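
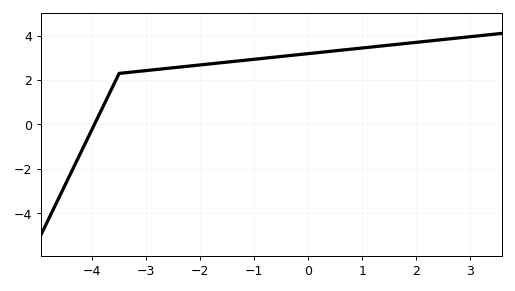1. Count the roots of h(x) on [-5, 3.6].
1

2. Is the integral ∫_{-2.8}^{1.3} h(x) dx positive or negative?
positive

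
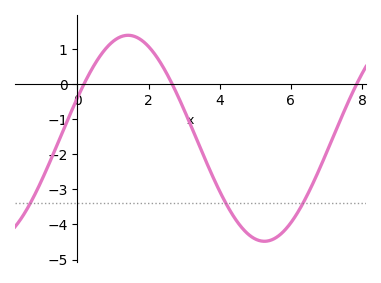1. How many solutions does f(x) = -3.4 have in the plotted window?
3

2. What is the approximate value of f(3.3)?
-1.4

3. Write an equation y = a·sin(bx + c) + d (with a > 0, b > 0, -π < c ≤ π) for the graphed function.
y = 2.94sin(0.82x + 0.4) - 1.54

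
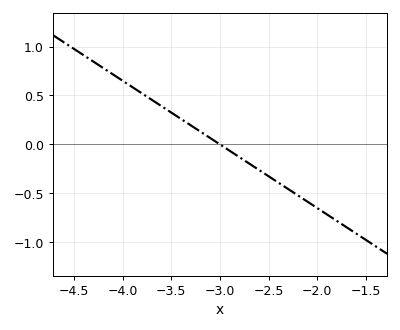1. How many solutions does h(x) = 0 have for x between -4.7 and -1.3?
1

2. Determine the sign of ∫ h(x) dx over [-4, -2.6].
positive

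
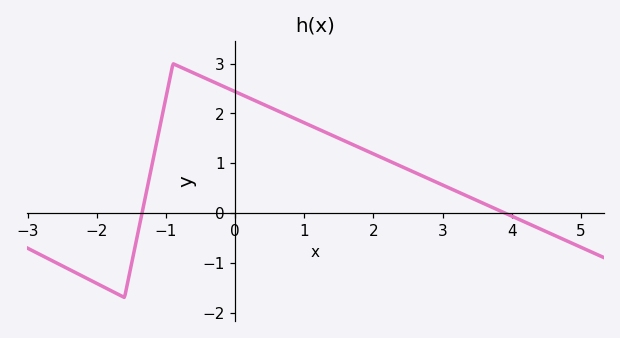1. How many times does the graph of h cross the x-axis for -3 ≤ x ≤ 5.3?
2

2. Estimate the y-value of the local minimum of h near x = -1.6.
-1.7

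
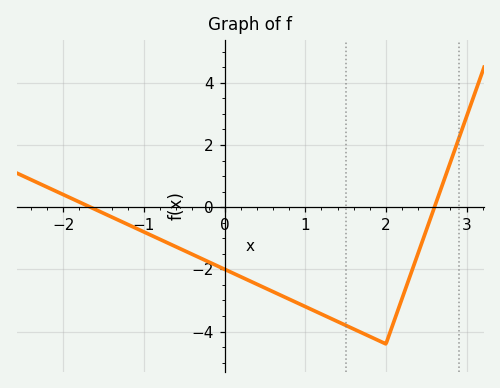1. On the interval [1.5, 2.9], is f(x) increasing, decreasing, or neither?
neither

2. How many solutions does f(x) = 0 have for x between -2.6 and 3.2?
2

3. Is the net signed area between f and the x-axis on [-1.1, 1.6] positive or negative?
negative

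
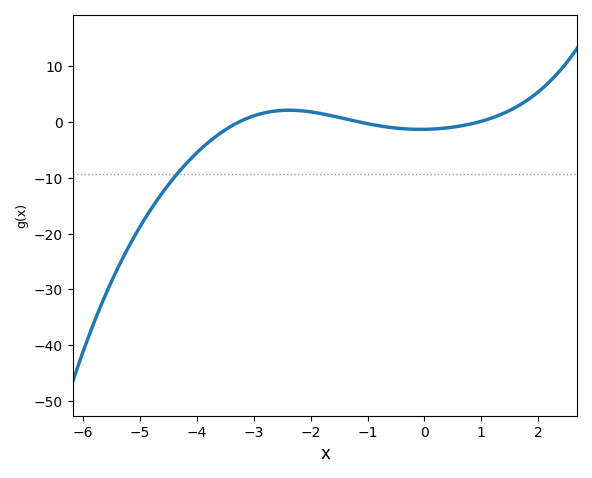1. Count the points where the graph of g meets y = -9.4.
1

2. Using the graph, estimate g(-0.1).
-1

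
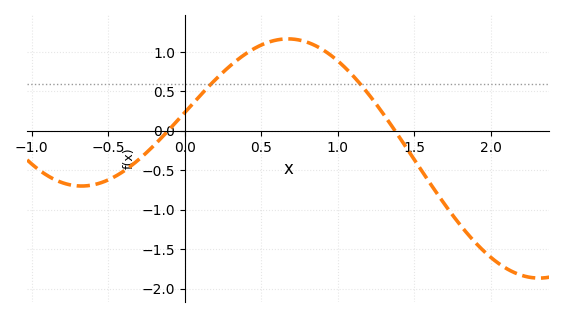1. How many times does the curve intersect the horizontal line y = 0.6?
2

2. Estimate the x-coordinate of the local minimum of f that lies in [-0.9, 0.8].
-0.7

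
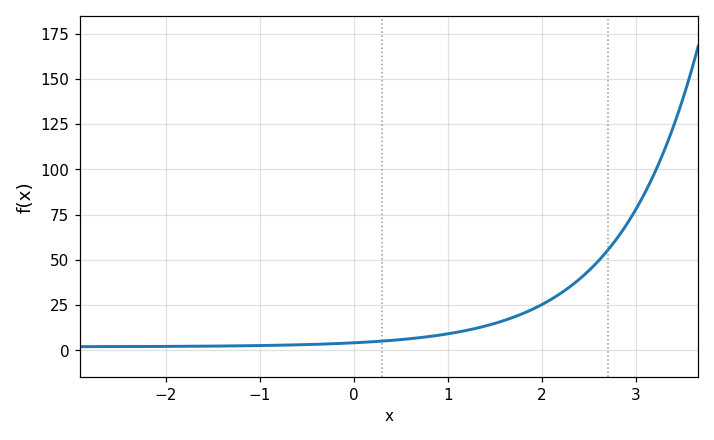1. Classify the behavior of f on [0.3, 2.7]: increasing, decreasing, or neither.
increasing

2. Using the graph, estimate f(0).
4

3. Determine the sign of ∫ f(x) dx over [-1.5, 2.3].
positive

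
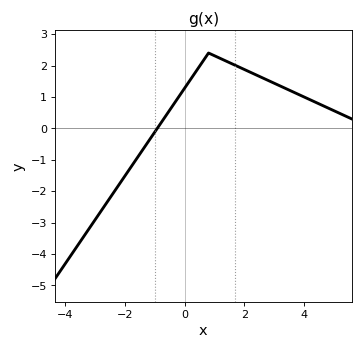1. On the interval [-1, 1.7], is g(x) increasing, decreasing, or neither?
neither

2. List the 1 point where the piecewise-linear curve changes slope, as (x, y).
(0.8, 2.4)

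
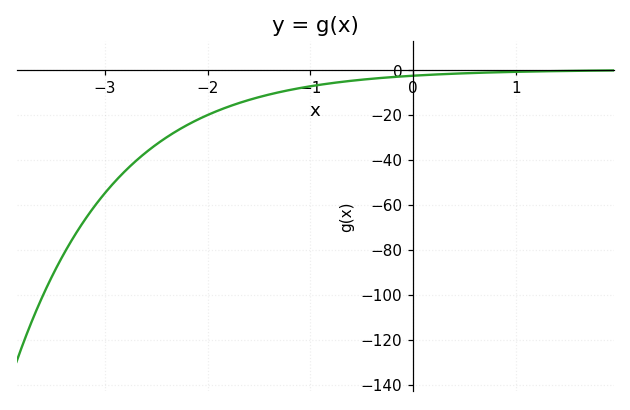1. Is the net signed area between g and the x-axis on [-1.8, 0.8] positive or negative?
negative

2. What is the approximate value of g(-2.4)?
-29.9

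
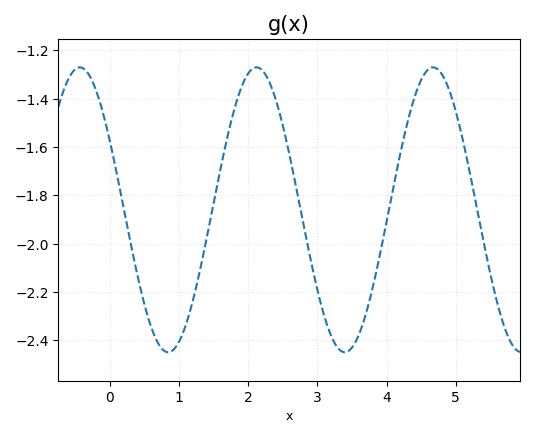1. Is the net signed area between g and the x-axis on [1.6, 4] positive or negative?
negative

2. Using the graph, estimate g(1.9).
-1.36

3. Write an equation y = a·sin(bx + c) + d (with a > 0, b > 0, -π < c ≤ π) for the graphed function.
y = 0.59sin(2.5x + 2.6) - 1.86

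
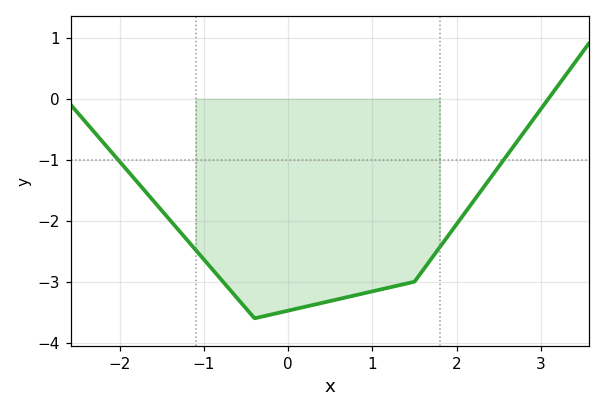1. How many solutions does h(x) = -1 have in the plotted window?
2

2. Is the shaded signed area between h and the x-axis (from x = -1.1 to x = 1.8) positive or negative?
negative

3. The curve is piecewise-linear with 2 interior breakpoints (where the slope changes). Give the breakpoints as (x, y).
(-0.4, -3.6); (1.5, -3)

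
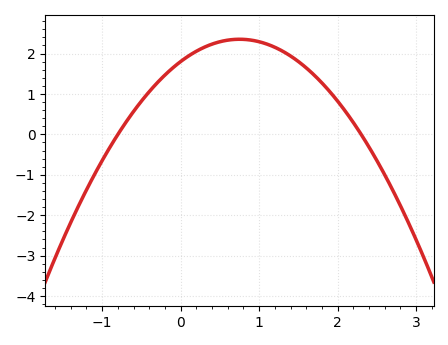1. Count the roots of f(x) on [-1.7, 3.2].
2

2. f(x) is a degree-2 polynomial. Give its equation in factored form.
y = -0.98(x + 0.8)(x - 2.3)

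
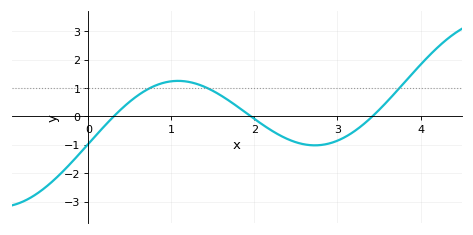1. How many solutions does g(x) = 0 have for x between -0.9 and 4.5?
3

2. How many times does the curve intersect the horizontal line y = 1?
3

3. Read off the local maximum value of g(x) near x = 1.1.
1.3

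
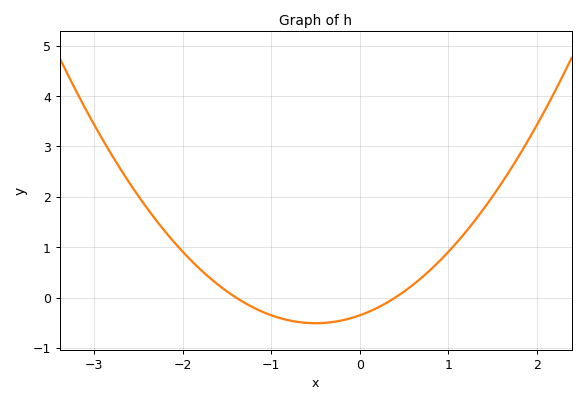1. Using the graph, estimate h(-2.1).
1.1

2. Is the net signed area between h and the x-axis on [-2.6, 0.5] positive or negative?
positive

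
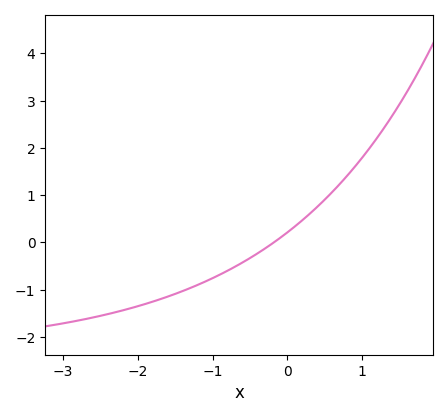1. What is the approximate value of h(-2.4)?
-1.5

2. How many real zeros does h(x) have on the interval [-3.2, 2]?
1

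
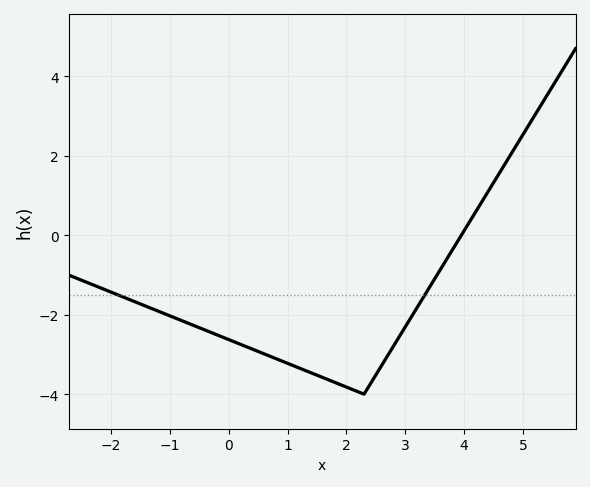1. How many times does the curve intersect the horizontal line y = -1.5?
2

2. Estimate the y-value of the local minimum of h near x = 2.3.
-4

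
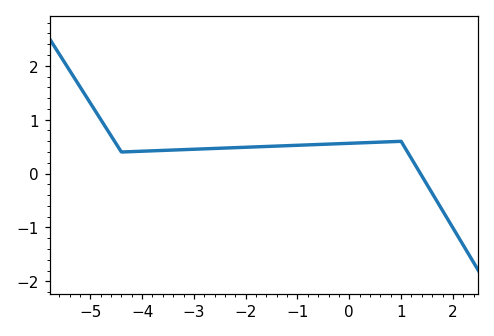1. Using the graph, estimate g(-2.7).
0.5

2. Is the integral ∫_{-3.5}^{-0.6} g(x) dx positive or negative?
positive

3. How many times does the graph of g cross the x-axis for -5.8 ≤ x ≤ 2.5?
1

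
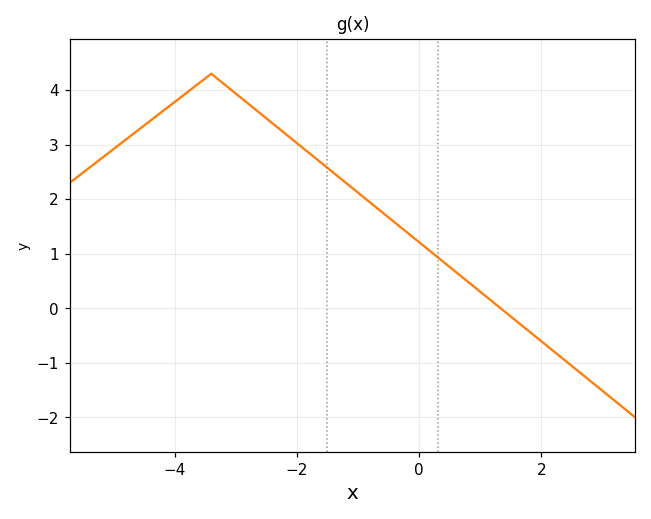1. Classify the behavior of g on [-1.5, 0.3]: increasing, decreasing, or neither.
decreasing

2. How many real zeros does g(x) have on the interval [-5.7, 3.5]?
1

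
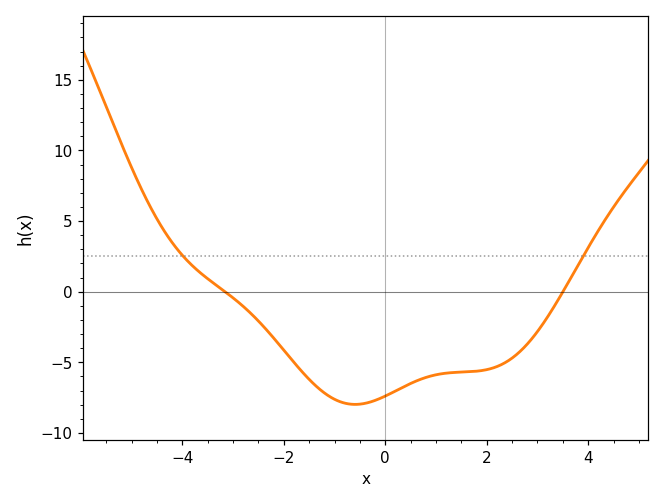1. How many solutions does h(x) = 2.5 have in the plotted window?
2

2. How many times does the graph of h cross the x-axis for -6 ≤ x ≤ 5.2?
2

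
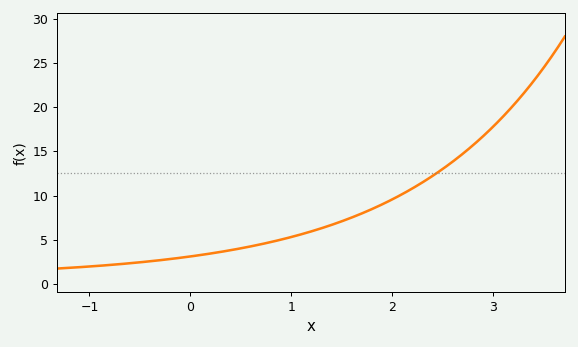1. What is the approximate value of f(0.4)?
4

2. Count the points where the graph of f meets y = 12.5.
1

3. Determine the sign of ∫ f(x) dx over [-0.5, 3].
positive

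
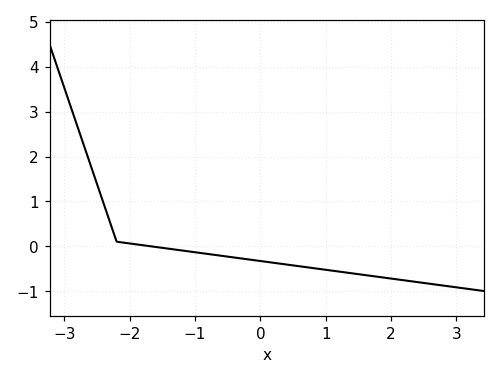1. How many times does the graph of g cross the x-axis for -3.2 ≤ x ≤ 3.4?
1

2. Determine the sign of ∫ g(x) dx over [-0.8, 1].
negative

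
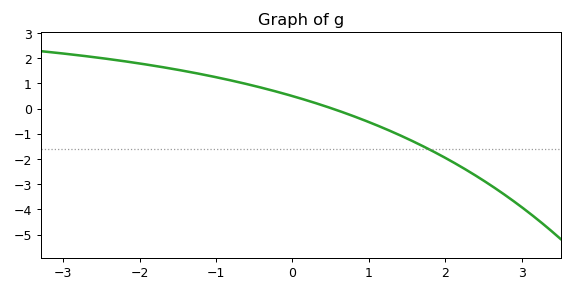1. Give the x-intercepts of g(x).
0.5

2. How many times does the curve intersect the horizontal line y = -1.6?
1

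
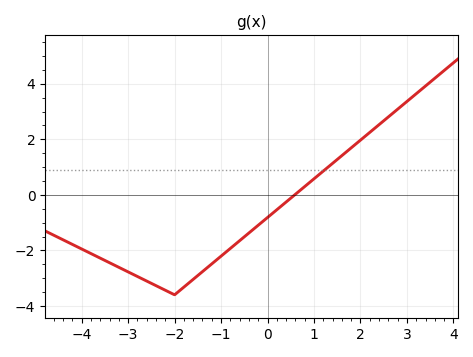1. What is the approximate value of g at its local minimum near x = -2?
-3.6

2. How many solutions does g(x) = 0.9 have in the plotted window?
1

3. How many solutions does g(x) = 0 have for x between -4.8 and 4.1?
1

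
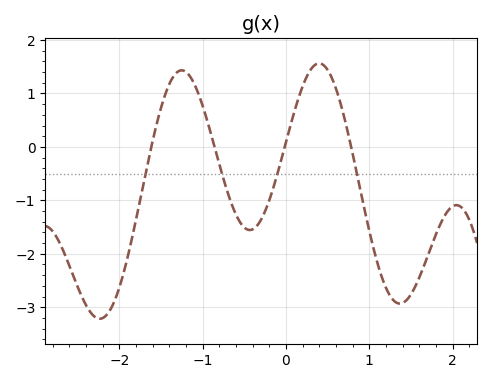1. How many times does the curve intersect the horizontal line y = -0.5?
4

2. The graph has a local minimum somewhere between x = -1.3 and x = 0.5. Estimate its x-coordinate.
-0.435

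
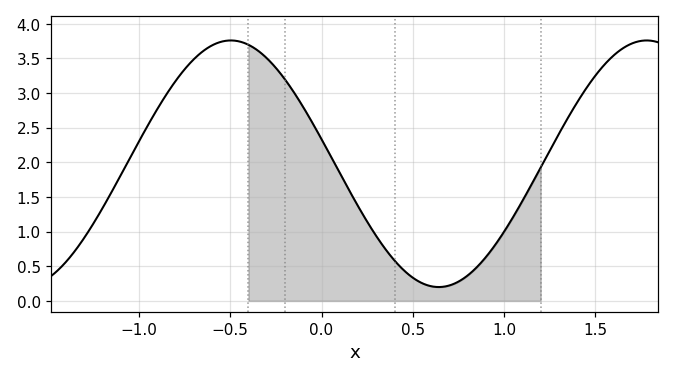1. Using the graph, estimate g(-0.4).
3.7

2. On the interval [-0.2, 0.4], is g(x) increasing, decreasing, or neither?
decreasing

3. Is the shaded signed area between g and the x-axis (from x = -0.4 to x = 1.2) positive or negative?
positive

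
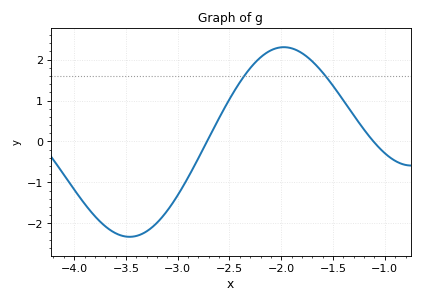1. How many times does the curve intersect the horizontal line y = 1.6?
2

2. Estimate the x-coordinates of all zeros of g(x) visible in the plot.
-2.7, -1.1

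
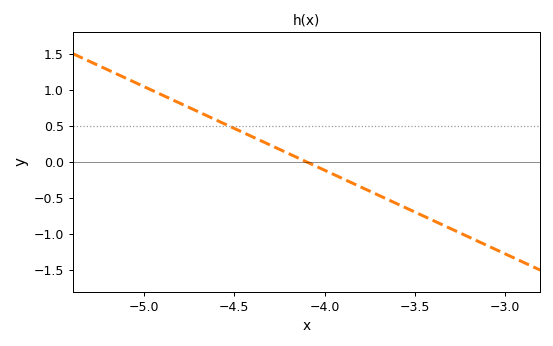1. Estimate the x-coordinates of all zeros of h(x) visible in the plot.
-4.1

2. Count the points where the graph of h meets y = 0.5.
1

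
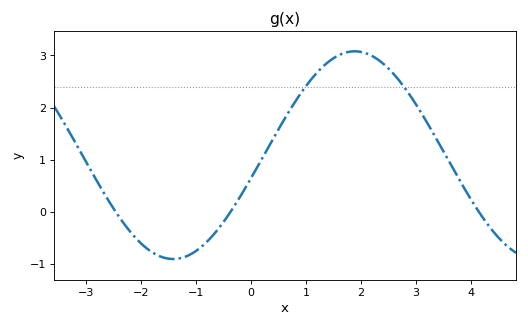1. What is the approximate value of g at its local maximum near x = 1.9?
3.1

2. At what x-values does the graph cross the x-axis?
-2.4, -0.4, 4.2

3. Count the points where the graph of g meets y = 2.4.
2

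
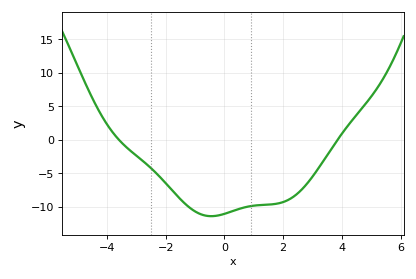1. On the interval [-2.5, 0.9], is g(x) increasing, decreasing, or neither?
neither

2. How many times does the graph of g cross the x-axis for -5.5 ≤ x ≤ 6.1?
2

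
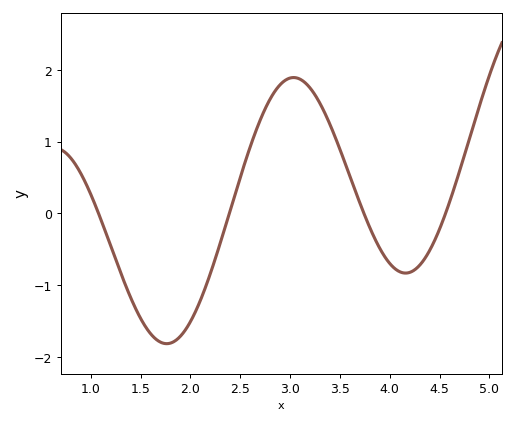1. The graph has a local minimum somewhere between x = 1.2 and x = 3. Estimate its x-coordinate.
1.8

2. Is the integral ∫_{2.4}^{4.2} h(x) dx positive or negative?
positive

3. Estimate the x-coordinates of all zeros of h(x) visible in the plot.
1.1, 2.4, 3.7, 4.6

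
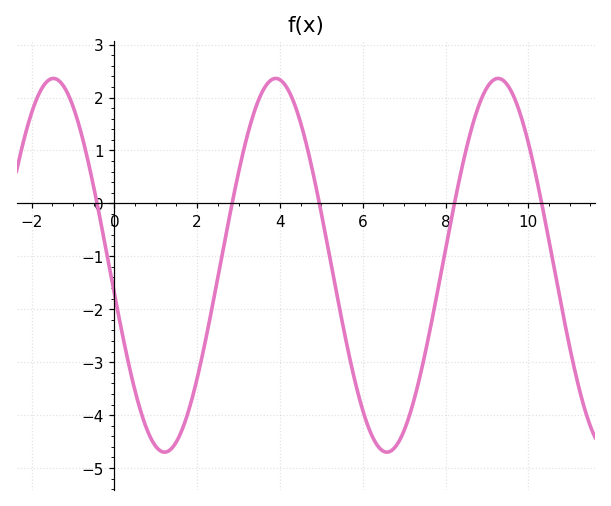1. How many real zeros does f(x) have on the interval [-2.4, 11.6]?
5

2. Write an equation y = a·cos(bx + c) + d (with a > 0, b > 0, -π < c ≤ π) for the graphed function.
y = 3.53cos(1.2x + 1.7) - 1.17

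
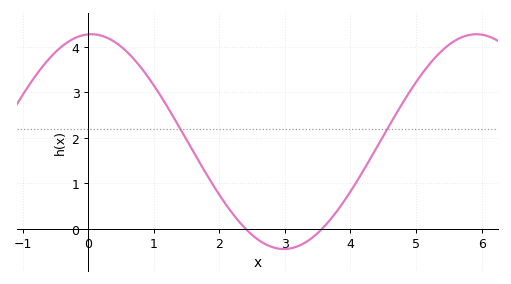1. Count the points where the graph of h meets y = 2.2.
2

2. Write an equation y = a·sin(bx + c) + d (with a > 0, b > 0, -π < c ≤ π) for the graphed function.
y = 2.36sin(1.07x + 1.52) + 1.92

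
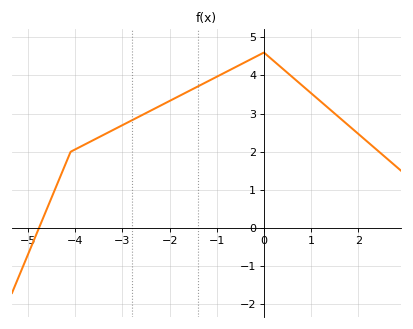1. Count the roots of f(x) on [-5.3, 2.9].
1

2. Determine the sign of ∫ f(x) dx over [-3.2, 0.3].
positive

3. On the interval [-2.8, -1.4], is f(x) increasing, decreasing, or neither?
increasing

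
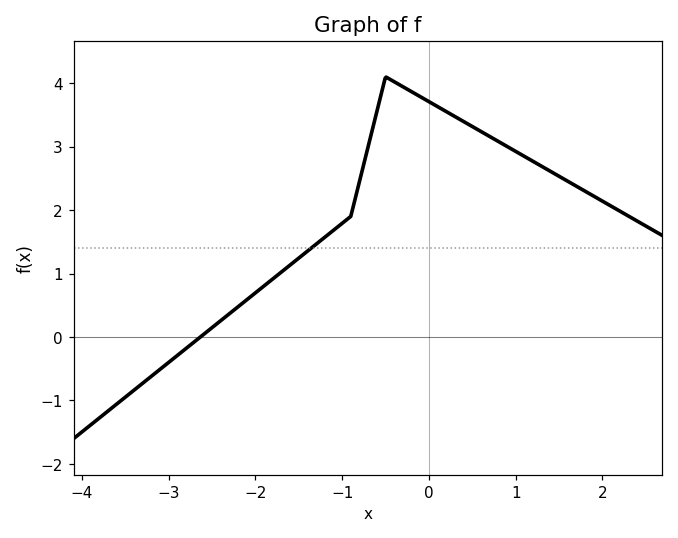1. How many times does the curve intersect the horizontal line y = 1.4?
1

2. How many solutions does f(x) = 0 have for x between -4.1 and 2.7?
1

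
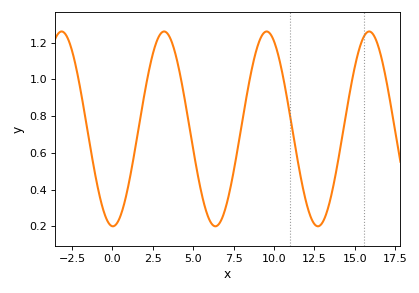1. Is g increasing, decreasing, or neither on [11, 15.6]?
neither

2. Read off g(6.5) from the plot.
0.204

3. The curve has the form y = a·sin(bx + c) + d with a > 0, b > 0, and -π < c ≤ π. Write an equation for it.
y = 0.53sin(0.99x - 1.6) + 0.73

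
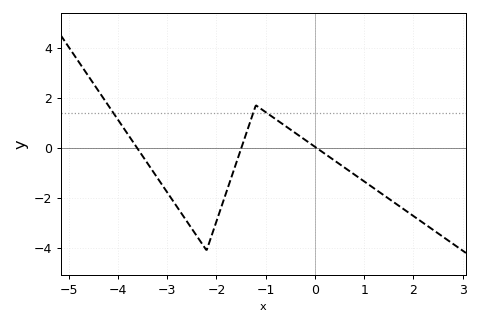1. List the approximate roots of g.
-3.6, -1.4, 0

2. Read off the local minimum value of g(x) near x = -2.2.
-4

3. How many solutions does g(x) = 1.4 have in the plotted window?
3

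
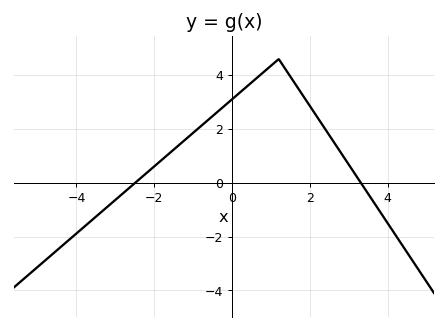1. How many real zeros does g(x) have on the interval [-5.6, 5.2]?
2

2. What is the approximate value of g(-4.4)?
-2.4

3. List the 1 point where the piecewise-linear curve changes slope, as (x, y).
(1.2, 4.6)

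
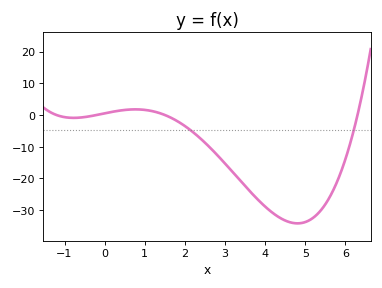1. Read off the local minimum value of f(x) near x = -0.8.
-0.905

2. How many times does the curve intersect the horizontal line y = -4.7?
2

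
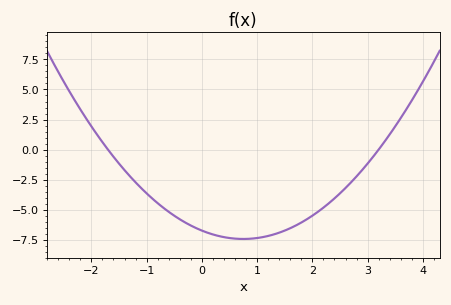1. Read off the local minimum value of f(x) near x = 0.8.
-7.44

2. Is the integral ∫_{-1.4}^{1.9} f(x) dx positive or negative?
negative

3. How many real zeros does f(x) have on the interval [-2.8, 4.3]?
2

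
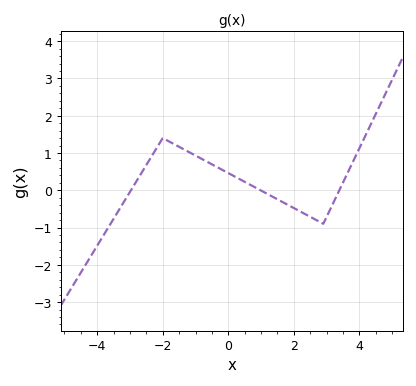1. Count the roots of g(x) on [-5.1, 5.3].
3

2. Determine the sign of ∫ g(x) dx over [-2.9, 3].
positive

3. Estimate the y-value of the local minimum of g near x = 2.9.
-0.899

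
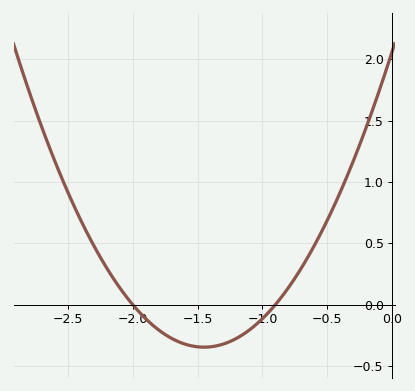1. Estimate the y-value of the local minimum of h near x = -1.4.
-0.35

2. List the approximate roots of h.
-2, -0.9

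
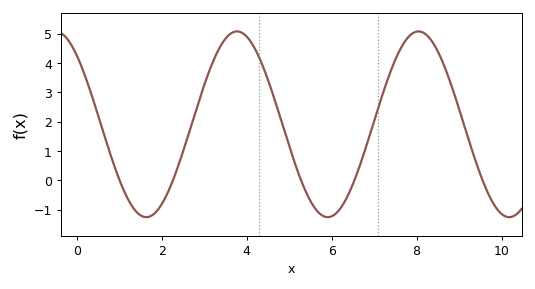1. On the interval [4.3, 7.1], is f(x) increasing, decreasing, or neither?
neither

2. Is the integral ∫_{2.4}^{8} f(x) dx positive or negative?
positive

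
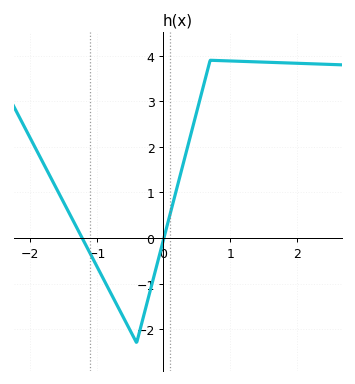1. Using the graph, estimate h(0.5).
2.8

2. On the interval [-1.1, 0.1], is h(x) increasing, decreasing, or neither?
neither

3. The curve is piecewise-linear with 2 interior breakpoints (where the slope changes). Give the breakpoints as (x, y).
(-0.4, -2.3); (0.7, 3.9)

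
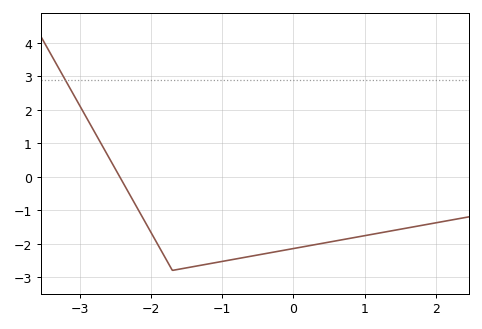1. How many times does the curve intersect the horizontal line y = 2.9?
1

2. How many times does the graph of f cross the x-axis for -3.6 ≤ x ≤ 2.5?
1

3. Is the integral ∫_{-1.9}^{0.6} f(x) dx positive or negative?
negative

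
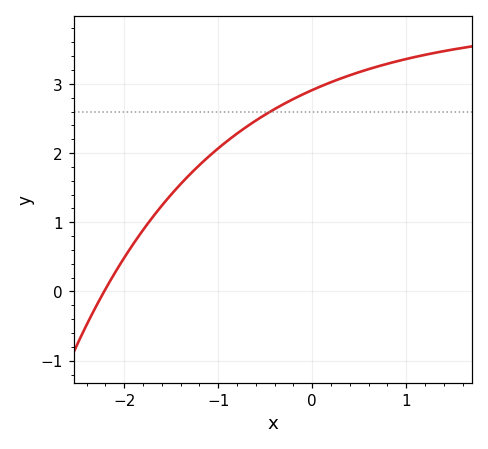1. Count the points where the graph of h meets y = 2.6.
1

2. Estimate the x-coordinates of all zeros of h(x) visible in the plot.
-2.21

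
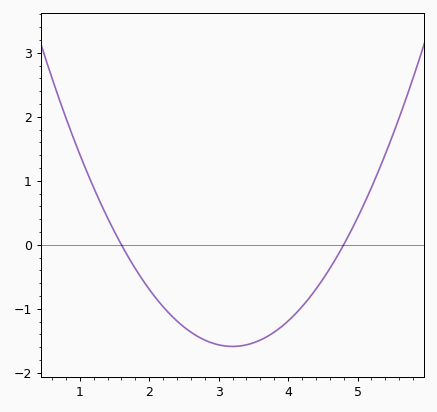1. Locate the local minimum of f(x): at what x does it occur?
3.2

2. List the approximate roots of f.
1.6, 4.8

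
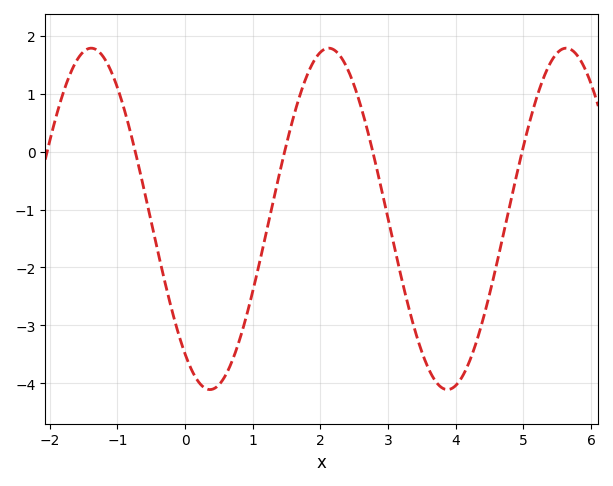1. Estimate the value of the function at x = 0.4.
-4.11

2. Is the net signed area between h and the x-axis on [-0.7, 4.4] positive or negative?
negative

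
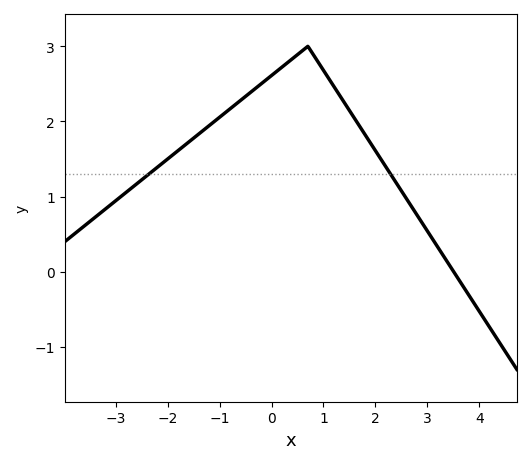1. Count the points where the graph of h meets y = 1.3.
2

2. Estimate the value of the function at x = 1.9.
1.72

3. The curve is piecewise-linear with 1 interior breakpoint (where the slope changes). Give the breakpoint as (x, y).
(0.7, 3)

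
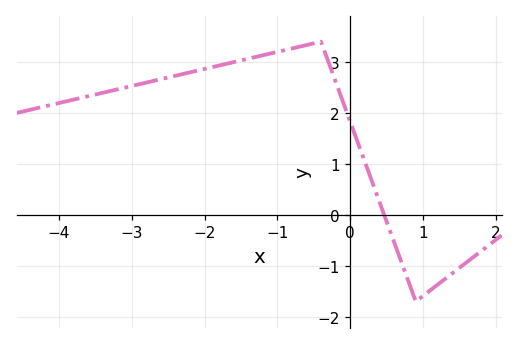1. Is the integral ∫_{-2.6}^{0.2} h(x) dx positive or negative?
positive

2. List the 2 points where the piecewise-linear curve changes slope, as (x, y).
(-0.4, 3.4); (0.9, -1.7)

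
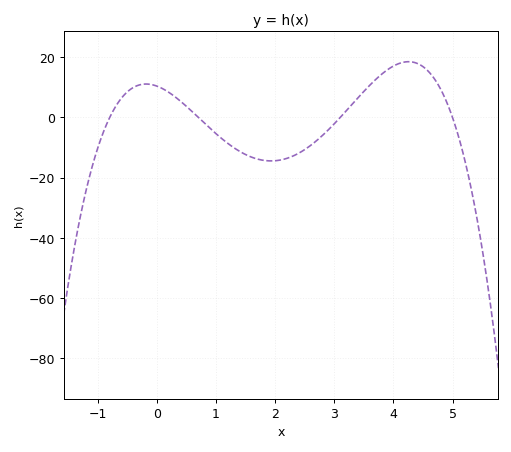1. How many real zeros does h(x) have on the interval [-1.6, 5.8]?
4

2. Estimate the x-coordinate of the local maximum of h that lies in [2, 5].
4.3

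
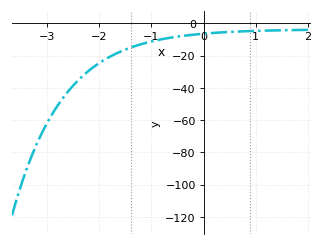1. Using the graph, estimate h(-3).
-61.6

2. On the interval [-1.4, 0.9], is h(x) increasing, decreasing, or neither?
increasing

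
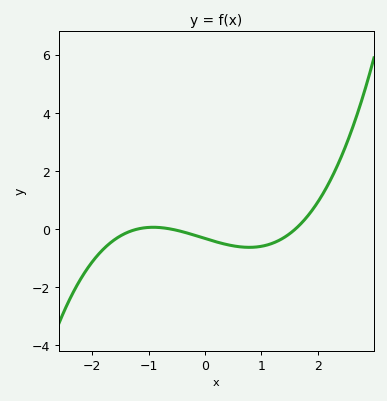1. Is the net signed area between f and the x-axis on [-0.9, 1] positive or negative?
negative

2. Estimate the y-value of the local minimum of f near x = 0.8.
-0.627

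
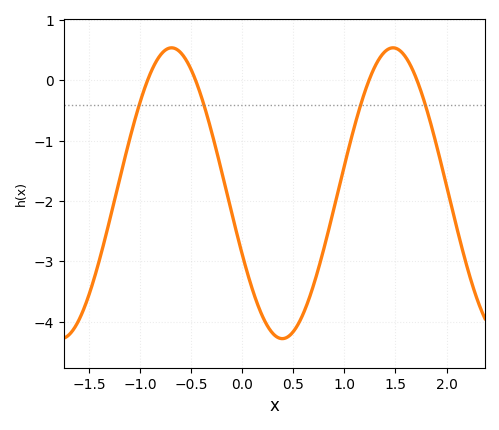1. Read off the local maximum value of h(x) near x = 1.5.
0.5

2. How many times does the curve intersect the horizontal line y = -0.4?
4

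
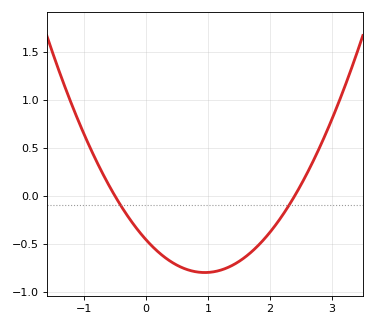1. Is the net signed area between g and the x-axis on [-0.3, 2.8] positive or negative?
negative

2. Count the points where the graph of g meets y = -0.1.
2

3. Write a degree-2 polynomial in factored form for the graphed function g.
y = 0.38(x + 0.5)(x - 2.4)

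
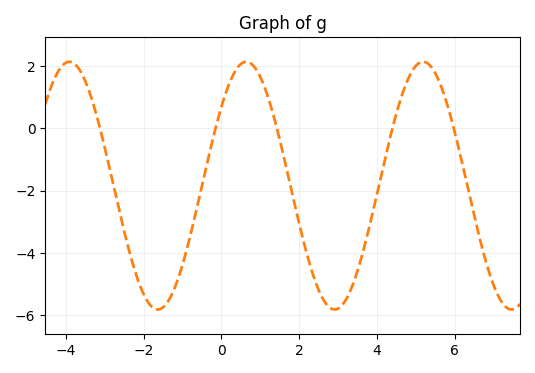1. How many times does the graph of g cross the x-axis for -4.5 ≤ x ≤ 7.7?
5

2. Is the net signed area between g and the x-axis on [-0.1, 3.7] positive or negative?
negative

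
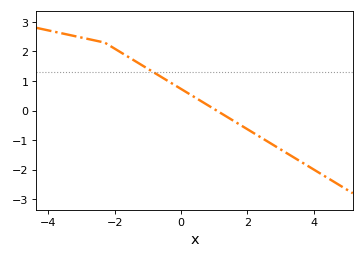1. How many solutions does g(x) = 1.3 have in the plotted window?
1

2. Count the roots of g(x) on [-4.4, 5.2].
1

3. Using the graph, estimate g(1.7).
-0.4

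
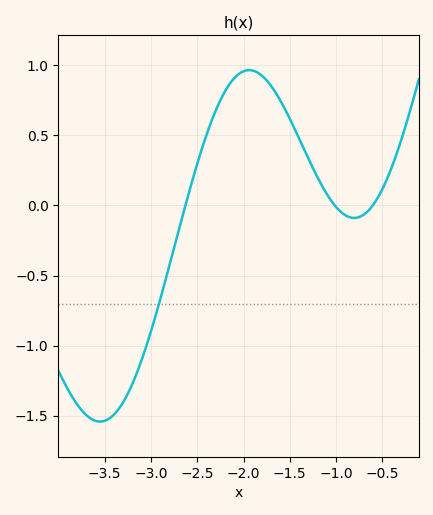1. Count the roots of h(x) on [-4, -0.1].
3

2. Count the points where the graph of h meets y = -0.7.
1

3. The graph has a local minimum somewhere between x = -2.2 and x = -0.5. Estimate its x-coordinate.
-0.805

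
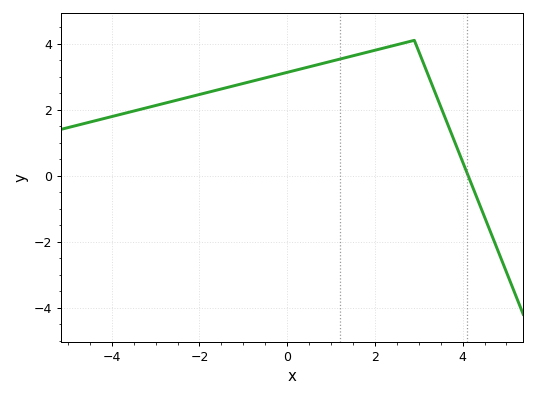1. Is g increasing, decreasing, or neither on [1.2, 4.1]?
neither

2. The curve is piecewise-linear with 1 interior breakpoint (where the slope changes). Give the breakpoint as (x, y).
(2.9, 4.1)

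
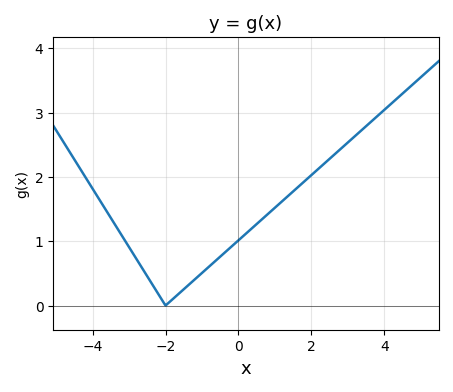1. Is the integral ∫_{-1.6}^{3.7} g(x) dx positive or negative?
positive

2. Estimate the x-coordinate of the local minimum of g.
-2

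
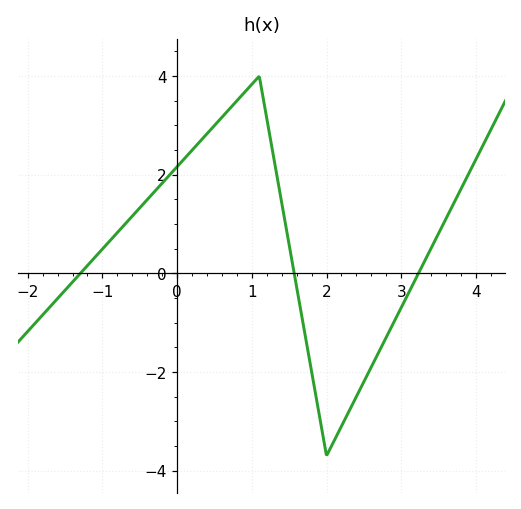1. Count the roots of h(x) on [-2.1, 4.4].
3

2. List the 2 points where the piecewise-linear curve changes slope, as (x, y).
(1.1, 4); (2, -3.7)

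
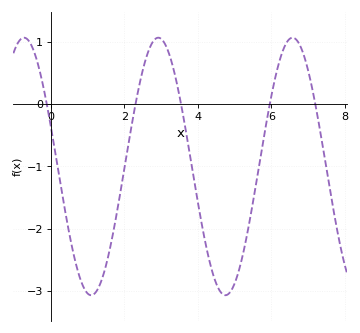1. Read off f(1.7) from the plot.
-2.1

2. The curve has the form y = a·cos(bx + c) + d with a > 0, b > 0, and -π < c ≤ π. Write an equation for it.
y = 2.07cos(1.7x + 1.2) - 1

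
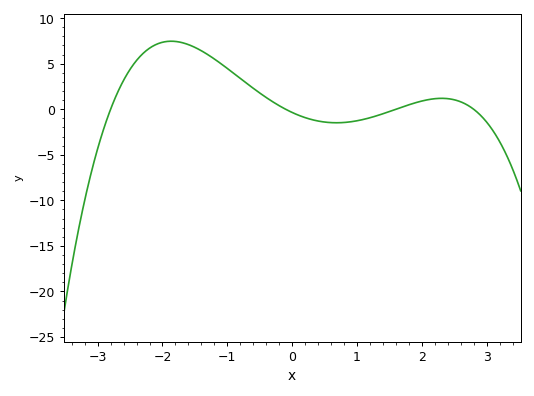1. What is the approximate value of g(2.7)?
0.5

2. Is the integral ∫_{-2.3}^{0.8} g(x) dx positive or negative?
positive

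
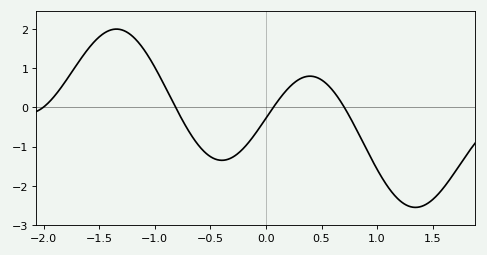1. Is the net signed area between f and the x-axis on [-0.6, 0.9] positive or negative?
negative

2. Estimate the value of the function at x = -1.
1.03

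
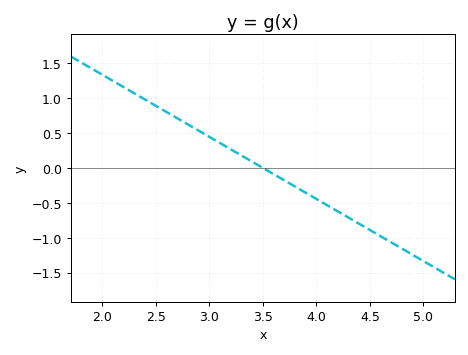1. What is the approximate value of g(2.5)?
0.89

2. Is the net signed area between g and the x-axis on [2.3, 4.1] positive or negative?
positive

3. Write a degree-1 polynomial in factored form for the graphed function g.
y = -0.89(x - 3.5)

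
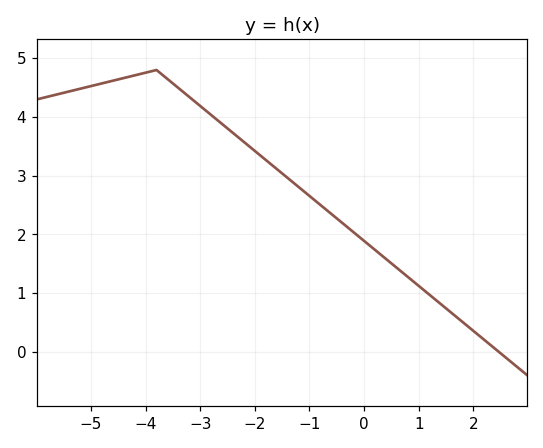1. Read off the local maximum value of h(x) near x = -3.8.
4.8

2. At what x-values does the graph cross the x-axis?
2.4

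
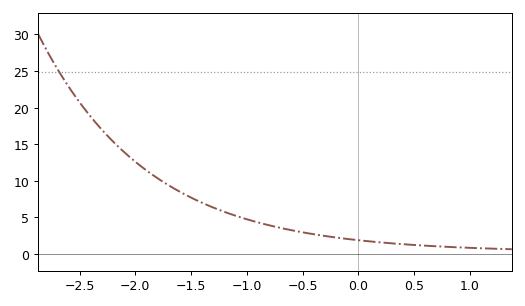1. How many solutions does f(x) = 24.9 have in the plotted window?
1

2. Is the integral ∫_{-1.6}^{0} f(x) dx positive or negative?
positive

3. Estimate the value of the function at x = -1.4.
7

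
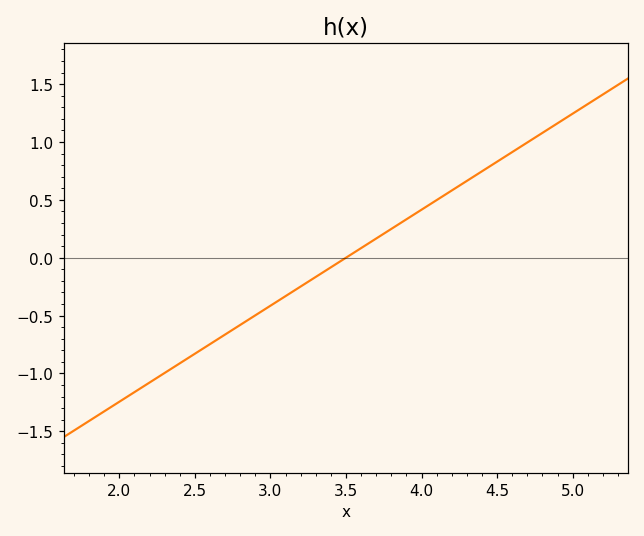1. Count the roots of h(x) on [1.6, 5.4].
1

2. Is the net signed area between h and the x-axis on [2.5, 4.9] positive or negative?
positive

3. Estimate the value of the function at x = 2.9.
-0.498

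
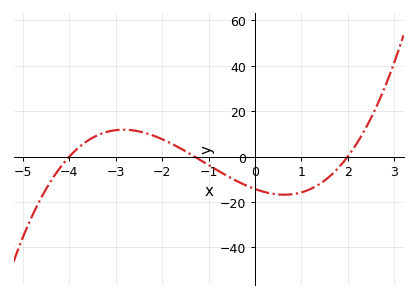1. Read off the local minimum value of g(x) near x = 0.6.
-16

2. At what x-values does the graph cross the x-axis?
-4, -1.4, 2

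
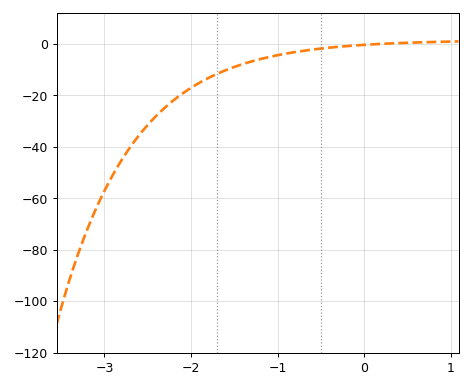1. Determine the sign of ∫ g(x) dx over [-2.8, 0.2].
negative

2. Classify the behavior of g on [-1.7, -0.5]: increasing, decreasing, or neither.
increasing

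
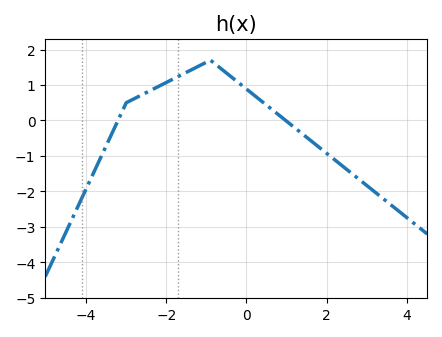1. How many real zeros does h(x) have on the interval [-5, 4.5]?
2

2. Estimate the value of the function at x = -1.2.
1.53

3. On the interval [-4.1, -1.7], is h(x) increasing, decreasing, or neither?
increasing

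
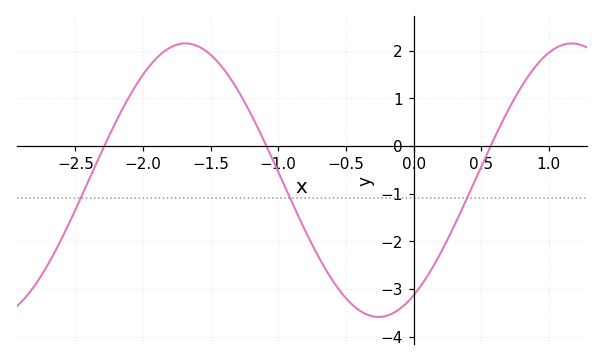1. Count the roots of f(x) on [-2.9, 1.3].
3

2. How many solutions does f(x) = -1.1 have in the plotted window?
3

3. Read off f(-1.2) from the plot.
0.654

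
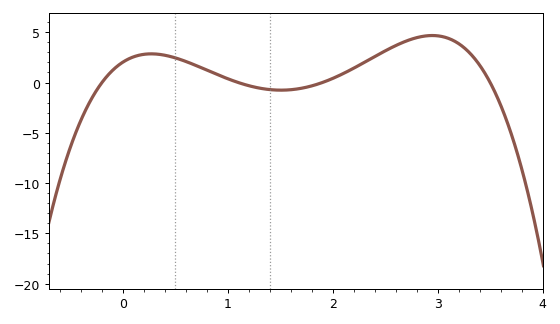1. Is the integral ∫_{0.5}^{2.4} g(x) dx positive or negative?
positive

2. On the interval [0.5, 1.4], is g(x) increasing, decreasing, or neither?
decreasing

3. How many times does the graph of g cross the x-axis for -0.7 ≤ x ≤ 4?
4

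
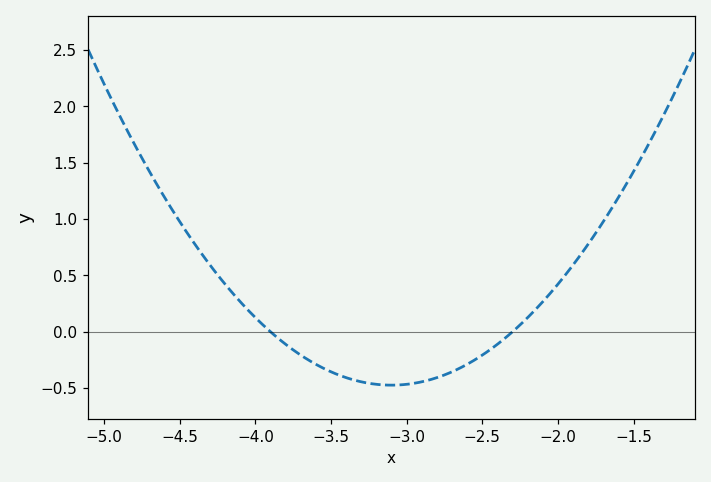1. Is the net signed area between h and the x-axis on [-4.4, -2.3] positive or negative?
negative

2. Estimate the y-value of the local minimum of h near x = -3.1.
-0.45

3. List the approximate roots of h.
-3.9, -2.3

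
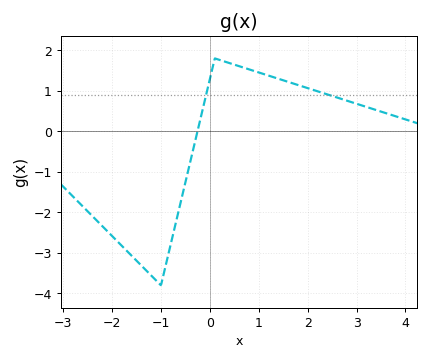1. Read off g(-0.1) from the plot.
0.782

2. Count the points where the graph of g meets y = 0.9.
2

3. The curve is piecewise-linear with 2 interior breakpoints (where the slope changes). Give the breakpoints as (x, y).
(-1, -3.8); (0.1, 1.8)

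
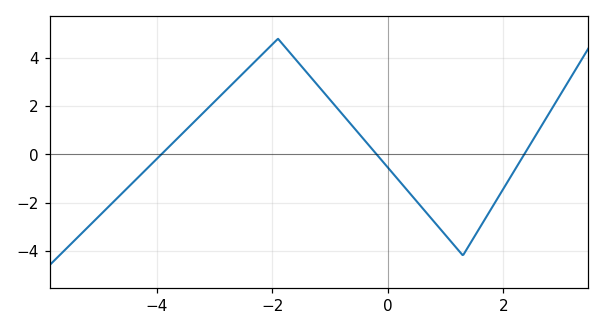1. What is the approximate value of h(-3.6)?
0.757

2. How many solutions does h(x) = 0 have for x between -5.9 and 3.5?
3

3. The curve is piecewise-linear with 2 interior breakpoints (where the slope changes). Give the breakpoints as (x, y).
(-1.9, 4.8); (1.3, -4.2)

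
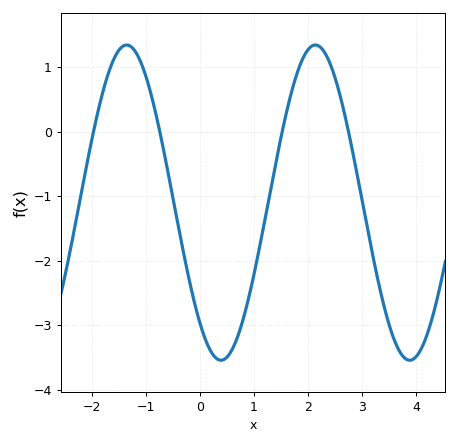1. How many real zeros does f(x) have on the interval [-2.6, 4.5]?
4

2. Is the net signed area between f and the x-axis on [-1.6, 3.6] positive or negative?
negative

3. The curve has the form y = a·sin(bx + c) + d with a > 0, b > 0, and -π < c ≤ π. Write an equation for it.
y = 2.44sin(1.8x - 2.3) - 1.1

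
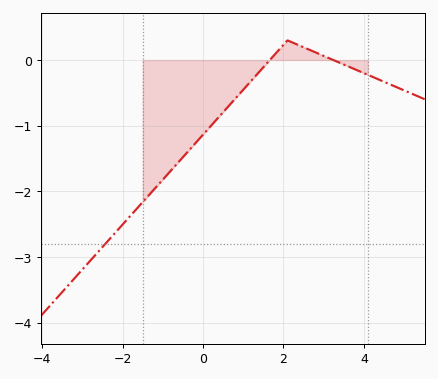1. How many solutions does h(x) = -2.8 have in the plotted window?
1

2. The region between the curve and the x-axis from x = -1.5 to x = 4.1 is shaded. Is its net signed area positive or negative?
negative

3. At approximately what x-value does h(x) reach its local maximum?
2.2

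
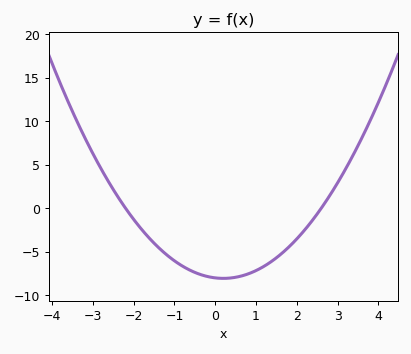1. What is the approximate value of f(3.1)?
3.71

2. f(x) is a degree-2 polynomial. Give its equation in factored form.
y = 1.4(x + 2.2)(x - 2.6)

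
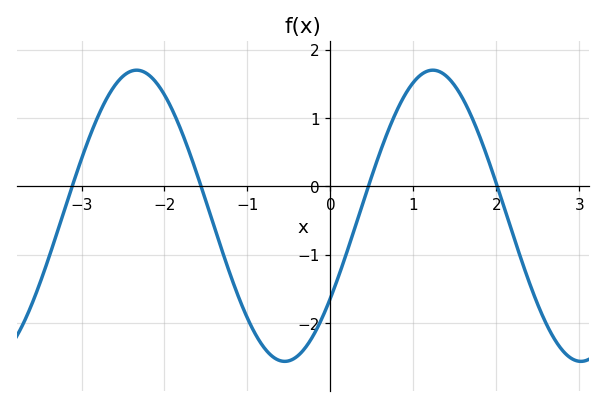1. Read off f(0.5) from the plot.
0.2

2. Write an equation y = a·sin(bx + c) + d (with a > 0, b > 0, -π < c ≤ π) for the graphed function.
y = 2.13sin(1.8x - 0.6) - 0.43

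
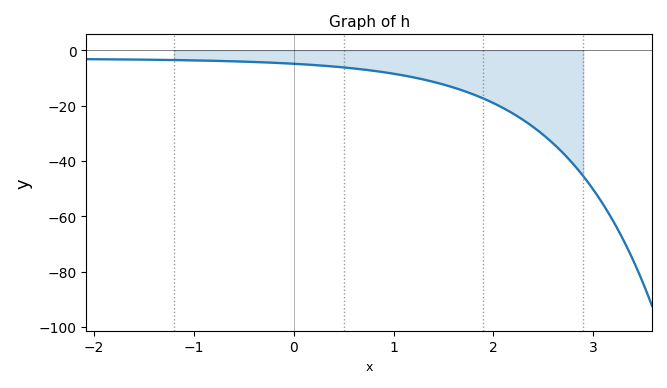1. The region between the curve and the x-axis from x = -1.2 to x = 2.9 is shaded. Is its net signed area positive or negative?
negative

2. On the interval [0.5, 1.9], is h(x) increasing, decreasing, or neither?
decreasing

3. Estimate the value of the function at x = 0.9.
-8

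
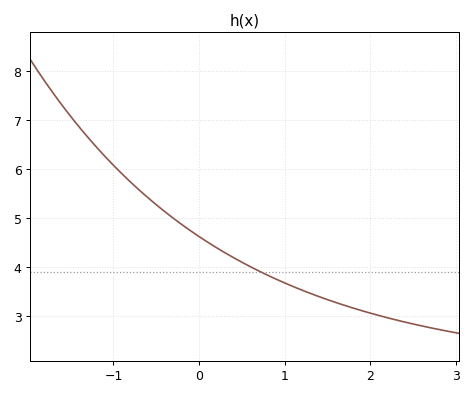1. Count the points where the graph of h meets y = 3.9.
1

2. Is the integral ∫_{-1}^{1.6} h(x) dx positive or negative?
positive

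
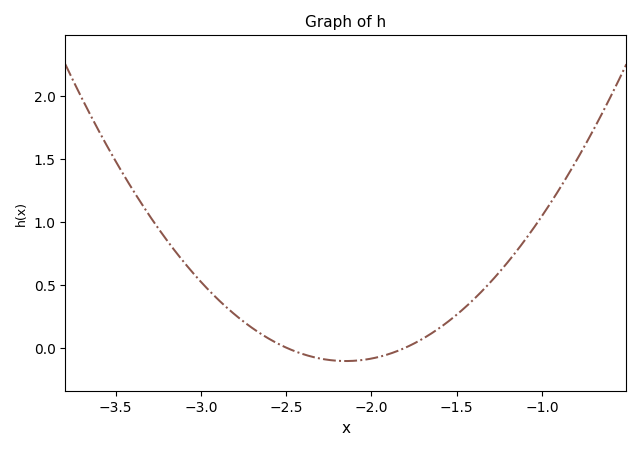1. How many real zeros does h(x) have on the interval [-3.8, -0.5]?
2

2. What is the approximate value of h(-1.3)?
0.522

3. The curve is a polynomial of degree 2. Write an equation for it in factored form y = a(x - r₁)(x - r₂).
y = 0.87(x + 2.5)(x + 1.8)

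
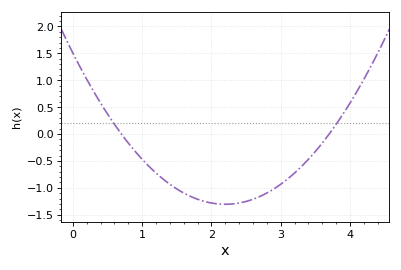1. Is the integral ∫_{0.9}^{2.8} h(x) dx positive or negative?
negative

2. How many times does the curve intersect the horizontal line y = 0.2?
2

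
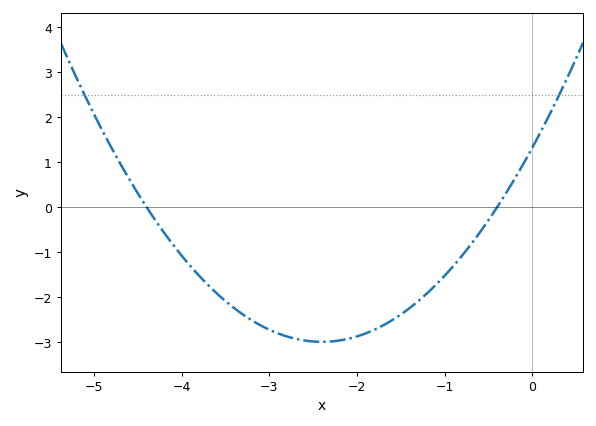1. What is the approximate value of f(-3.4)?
-2.3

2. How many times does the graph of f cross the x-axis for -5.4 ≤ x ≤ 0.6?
2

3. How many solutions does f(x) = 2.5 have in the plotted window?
2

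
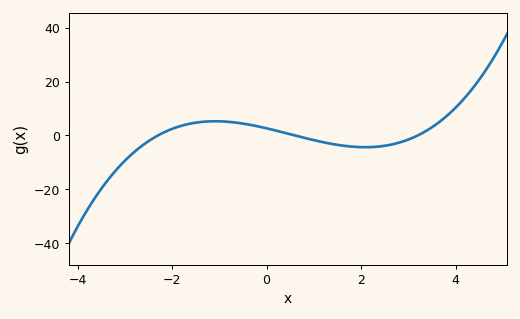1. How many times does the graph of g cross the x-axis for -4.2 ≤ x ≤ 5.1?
3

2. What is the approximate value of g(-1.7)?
4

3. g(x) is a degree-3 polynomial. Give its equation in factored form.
y = 0.6(x + 2.3)(x - 0.6)(x - 3.2)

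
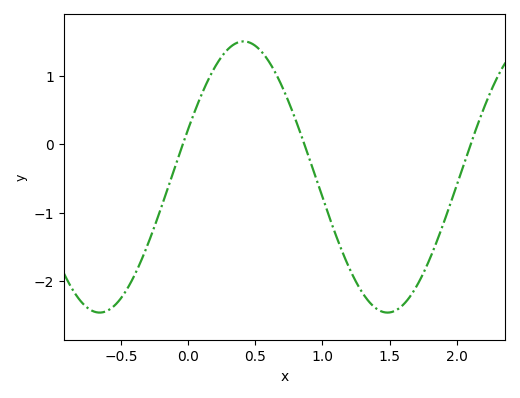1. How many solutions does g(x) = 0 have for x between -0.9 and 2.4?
3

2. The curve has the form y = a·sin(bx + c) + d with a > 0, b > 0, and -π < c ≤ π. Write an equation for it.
y = 1.98sin(2.93x + 0.362) - 0.48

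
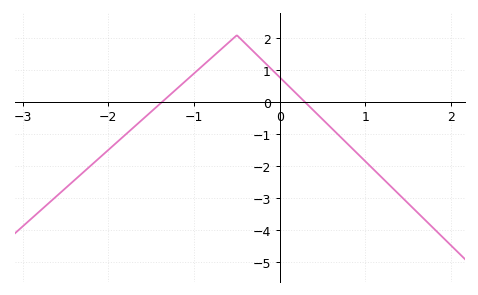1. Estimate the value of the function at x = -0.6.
1.9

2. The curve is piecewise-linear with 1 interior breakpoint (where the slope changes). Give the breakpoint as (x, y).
(-0.5, 2.1)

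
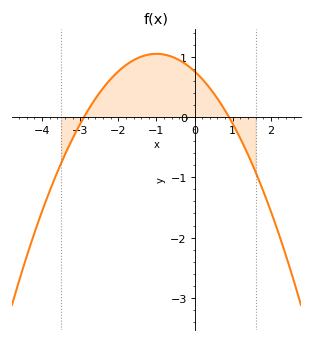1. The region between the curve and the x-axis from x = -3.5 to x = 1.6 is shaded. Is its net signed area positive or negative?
positive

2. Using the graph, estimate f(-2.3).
0.6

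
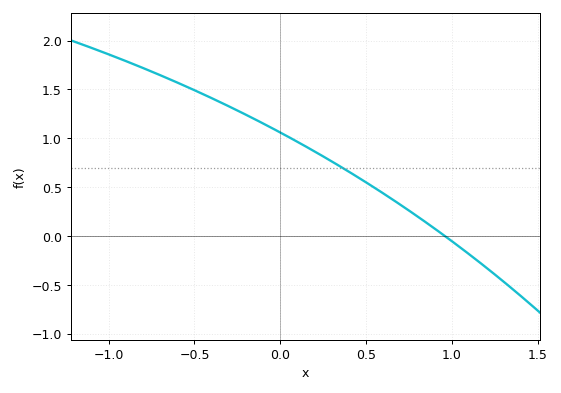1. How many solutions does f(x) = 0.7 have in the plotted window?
1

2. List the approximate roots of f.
0.961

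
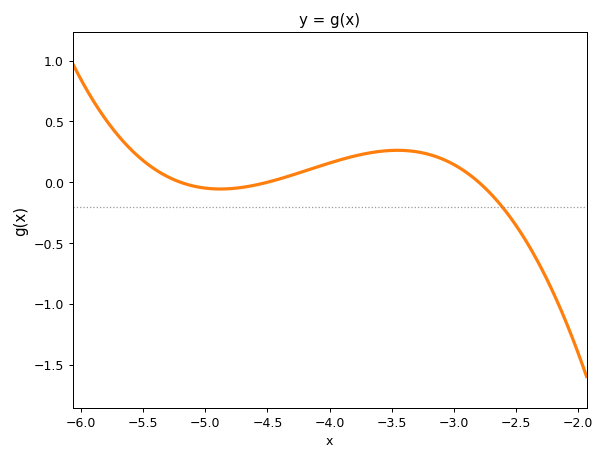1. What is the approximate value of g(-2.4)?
-0.5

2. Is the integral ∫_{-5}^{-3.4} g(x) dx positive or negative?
positive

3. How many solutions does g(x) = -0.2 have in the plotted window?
1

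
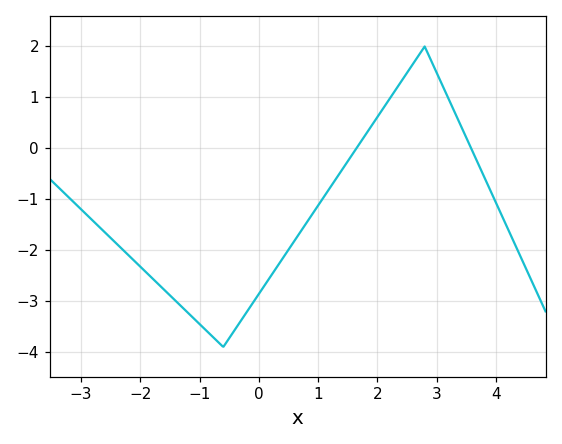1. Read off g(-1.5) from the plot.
-2.9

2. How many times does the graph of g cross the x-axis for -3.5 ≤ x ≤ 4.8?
2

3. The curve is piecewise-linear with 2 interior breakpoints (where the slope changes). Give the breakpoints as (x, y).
(-0.6, -3.9); (2.8, 2)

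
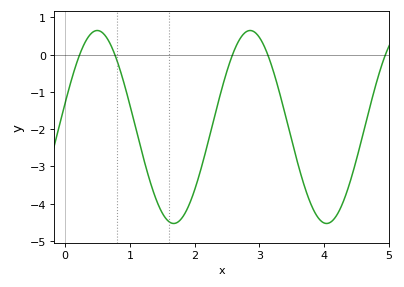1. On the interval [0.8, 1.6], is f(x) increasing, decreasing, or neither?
decreasing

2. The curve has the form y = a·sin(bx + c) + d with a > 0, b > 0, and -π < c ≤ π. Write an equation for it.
y = 2.59sin(2.7x + 0.25) - 1.94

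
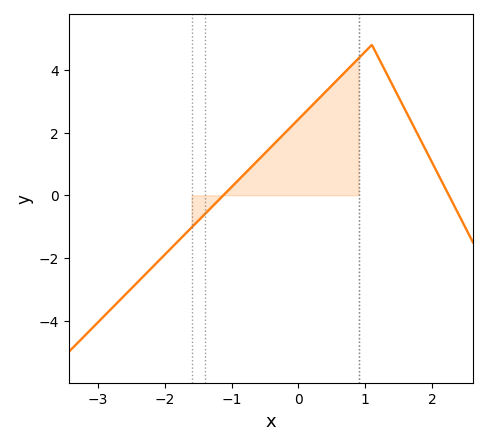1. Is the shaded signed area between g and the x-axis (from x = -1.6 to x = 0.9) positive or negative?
positive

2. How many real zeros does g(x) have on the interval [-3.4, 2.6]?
2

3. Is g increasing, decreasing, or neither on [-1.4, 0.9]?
increasing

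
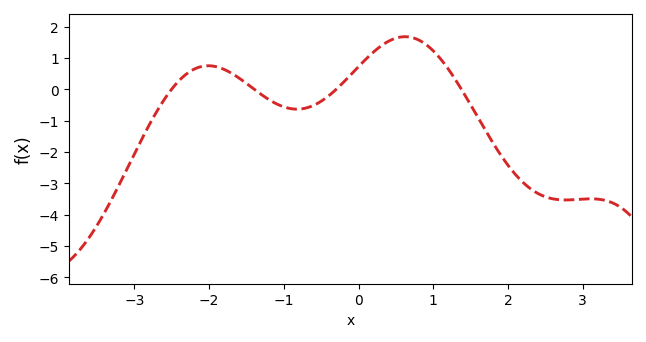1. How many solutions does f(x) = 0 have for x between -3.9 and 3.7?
4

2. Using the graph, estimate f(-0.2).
0.2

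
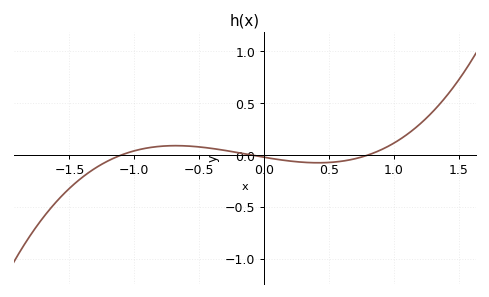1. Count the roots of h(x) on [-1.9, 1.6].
3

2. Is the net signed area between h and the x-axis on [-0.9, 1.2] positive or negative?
positive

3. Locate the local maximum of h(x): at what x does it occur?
-0.7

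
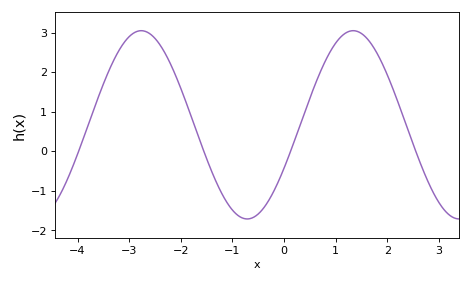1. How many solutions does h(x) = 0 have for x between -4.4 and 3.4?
4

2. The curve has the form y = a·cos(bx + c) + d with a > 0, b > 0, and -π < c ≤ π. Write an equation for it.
y = 2.38cos(1.53x - 2.05) + 0.67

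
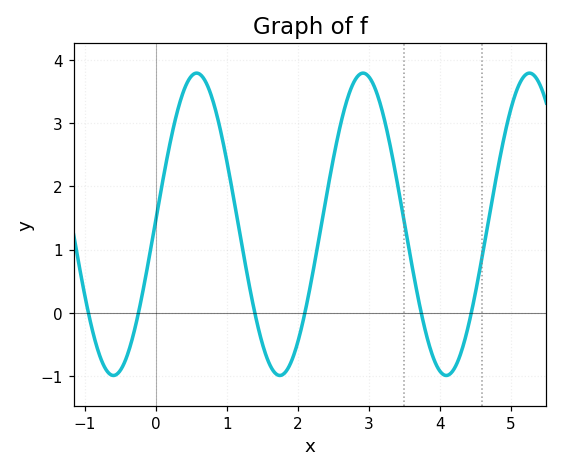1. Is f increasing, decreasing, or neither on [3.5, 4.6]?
neither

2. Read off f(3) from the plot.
3.7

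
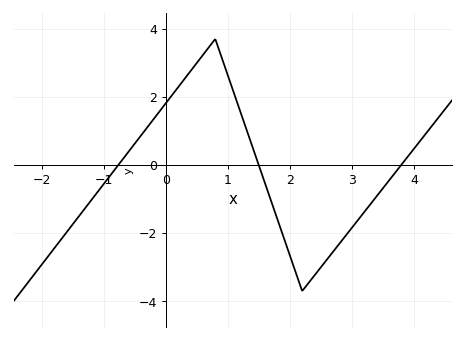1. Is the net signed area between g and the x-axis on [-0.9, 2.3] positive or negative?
positive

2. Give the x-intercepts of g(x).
-0.8, 1.5, 3.8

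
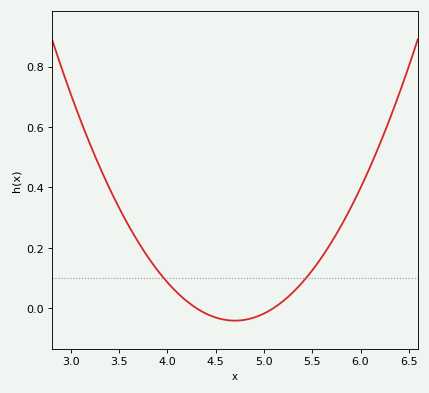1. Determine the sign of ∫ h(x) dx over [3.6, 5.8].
positive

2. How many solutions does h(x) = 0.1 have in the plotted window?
2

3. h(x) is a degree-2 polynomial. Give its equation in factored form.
y = 0.26(x - 4.3)(x - 5.1)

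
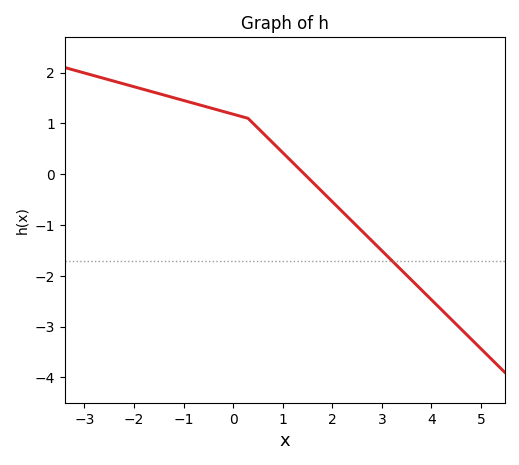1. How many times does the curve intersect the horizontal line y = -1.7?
1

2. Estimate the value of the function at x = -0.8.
1.4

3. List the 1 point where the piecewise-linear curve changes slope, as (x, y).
(0.3, 1.1)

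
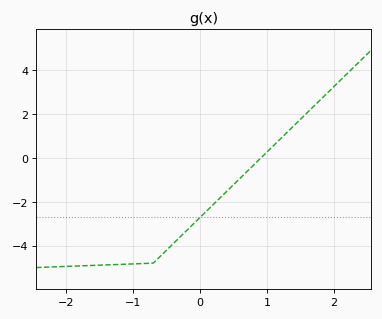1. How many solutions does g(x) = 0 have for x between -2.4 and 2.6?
1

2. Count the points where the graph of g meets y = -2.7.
1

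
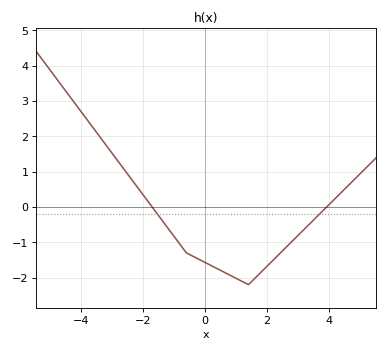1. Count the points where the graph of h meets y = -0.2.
2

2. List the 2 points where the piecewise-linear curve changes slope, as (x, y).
(-0.6, -1.3); (1.4, -2.2)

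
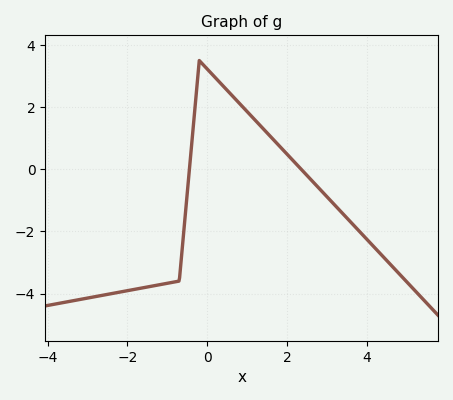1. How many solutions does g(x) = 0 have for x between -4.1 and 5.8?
2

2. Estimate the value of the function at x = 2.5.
-0.194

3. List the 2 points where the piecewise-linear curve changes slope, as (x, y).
(-0.7, -3.6); (-0.2, 3.5)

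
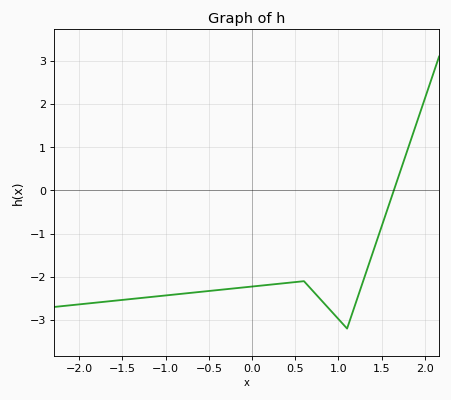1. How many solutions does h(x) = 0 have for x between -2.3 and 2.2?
1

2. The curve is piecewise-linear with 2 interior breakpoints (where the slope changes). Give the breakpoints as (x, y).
(0.6, -2.1); (1.1, -3.2)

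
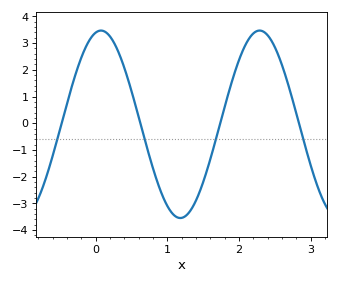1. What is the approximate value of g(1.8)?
0.6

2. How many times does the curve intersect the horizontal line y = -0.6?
4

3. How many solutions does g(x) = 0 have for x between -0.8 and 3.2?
4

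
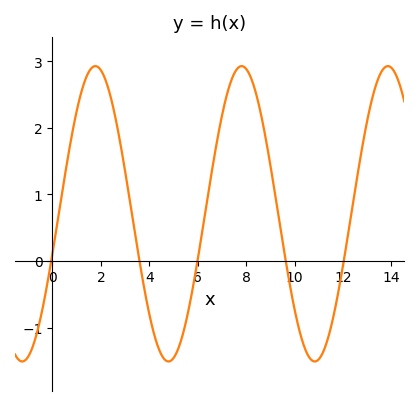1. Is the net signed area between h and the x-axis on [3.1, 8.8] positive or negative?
positive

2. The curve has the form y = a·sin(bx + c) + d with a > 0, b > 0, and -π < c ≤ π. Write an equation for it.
y = 2.22sin(1.04x - 0.272) + 0.71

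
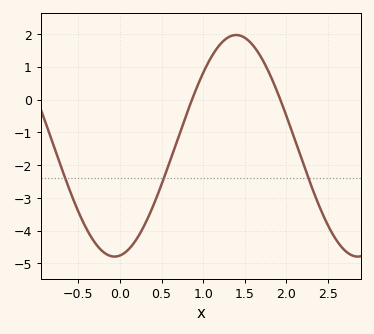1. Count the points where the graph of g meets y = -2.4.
3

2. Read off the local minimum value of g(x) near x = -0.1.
-4.79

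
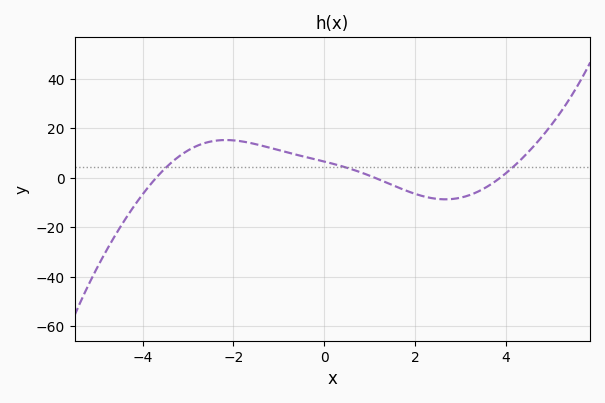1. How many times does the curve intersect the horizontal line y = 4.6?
3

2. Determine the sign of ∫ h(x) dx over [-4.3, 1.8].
positive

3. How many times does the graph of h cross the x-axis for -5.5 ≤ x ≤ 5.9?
3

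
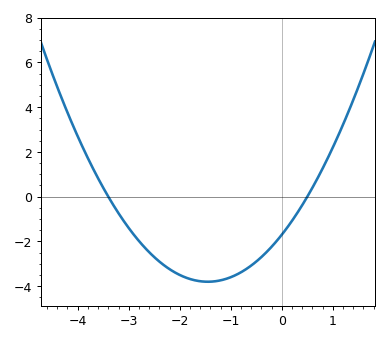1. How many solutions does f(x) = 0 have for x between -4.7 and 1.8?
2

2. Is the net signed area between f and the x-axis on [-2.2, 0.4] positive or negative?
negative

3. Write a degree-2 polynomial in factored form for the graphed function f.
y = 1(x + 3.4)(x - 0.5)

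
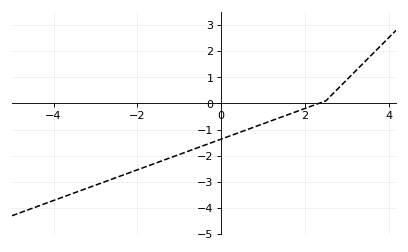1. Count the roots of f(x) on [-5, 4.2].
1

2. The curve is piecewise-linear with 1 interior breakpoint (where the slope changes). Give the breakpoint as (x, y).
(2.5, 0.1)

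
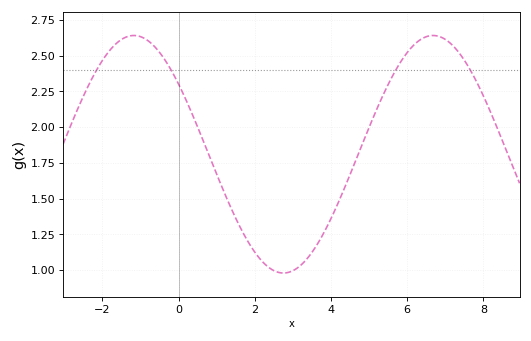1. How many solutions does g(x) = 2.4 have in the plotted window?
4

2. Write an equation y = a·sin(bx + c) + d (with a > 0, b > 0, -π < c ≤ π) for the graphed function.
y = 0.83sin(0.8x + 2.51) + 1.81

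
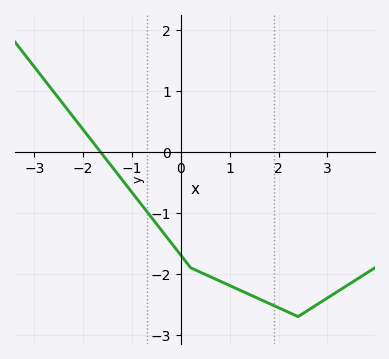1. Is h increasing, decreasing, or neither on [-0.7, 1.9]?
decreasing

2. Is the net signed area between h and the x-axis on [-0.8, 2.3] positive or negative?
negative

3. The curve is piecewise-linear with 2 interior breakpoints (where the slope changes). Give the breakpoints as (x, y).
(0.2, -1.9); (2.4, -2.7)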